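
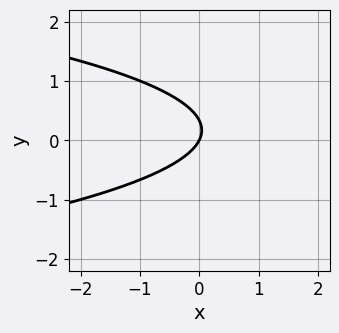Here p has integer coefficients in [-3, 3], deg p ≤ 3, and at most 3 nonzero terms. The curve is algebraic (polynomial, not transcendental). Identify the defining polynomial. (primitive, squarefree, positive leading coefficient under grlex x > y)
3*y^2 + 2*x - y

1. The degree is 2 — no degree-1 curve has this shape.
2. From the visible intercepts: it meets the y-axis at y = 0 (among the integer gridlines); one x-axis crossing is at x = 0.
3. Matching integer coefficients to the picture gives p.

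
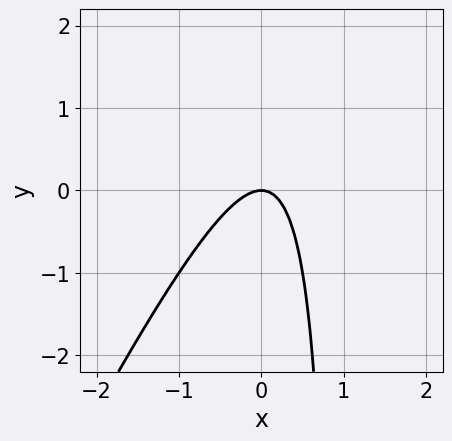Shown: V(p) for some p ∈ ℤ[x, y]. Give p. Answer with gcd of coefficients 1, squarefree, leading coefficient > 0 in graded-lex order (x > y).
2*x^2 - x*y + y

1. deg p = 2. A generic line meets the curve in up to 2 points.
2. Observable constraints: it crosses the y-axis at the gridline y = 0; it meets the x-axis at x = 0 (among the integer gridlines).
3. Together with the visible shape, these determine p as stated.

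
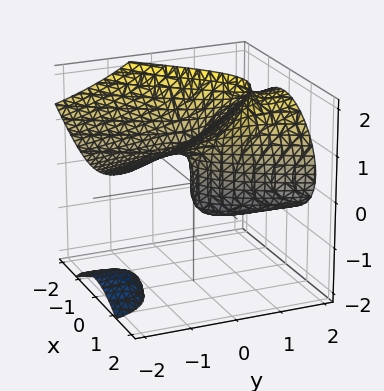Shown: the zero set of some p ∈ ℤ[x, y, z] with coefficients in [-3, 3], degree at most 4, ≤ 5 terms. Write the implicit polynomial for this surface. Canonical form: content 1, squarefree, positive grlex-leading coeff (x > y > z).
y^2*z - 3*y*z^2 + z^3 - 3*x^2 + 3*y

First, the picture has 2 separate pieces. They look like related sheets of one shape, so recover p as a whole.
Next, deg p = 3. No degree-2 surface has this shape.
Next, from the visible intercepts: it crosses the x-axis at the gridline x = 0; it crosses the z-axis at the gridline z = 0; it meets the y-axis at y = 0 (among the integer gridlines).
Finally, together with the visible shape, these determine p as stated.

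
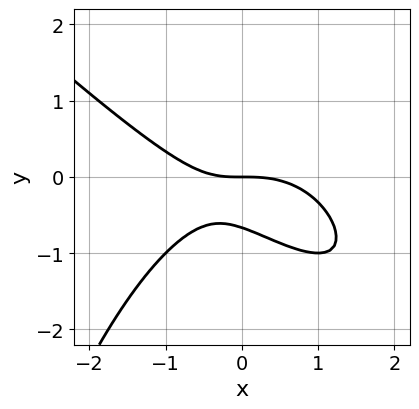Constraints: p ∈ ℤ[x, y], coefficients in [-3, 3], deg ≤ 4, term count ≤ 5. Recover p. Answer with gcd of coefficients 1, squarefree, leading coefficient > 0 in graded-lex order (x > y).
x^3 + x^2*y + x*y + 3*y^2 + 2*y

(a) deg p = 3.
(b) Observable constraints: it meets the x-axis at x = 0 (among the integer gridlines); it meets the y-axis at y = 0 (among the integer gridlines).
(c) These observations pin down the coefficients.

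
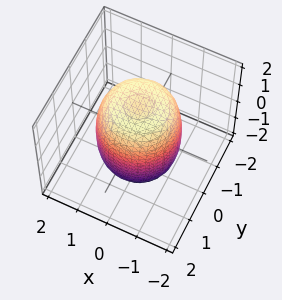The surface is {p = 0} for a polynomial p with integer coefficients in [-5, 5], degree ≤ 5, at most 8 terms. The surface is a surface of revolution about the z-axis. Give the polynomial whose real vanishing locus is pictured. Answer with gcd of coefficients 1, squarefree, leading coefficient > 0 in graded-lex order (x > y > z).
(a) deg p = 4.
(b) Symmetries: rotational symmetry about the z-axis ⇒ p depends on x, y only through x² + y².
(c) Observable constraints: a circular section at z = 1 has radius between 1 and 2.
(d) Solving for integer coefficients yields p as stated.

2*x^4 + 4*x^2*y^2 + 2*y^4 - 2*x^2 - 2*y^2 + z^2 - 2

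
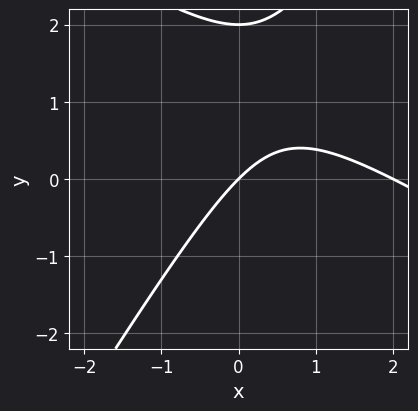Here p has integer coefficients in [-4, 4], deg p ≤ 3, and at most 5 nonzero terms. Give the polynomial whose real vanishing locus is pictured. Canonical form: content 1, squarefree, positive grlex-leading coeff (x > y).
(a) deg p = 2. A generic line meets the curve in up to 2 points.
(b) From the visible intercepts: the x-axis gridline crossings are at x ∈ {0, 2}; among the integer gridlines, it crosses the y-axis at y ∈ {0, 2}.
(c) Matching integer coefficients to the picture gives p.

x^2 + x*y - y^2 - 2*x + 2*y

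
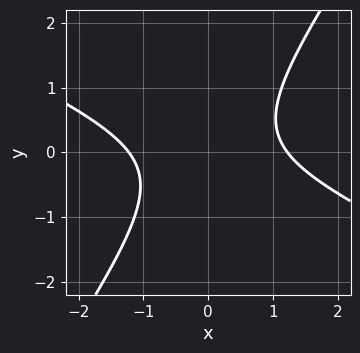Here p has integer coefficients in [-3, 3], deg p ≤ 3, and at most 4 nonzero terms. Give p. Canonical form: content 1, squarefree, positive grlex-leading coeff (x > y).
2*x^2 + 3*x*y - 3*y^2 - 3

First, the degree is 2 — a generic line meets the curve in up to 2 points.
Then, reading off the gridlines: the curve avoids every integer y-axis point in the box.
Finally, assembling these constraints gives the stated polynomial.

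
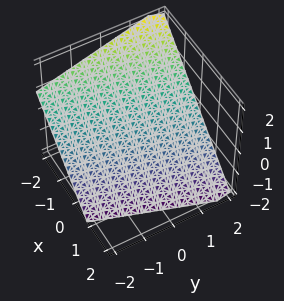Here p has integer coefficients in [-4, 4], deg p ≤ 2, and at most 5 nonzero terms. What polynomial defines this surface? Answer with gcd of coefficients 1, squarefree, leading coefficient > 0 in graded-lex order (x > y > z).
3*x - y + 3*z + 2

Degree: every cross-section is a straight line — this is a plane, so deg p = 1.
Observable constraints: it meets the y-axis at y = 2 (among the integer gridlines).
Assembling these constraints gives the stated polynomial.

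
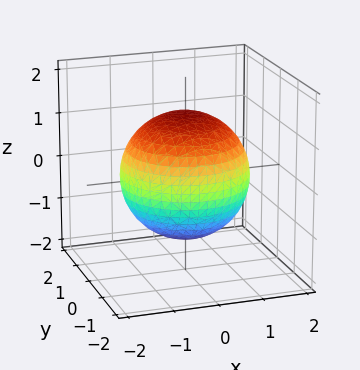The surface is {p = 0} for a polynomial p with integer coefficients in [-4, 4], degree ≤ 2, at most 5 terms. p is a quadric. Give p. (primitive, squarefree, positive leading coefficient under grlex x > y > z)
x^2 + y^2 + z^2 - 2

1. Degree: a closed, bounded, convex surface; a quadric, so deg p = 2.
2. Symmetries: rotational symmetry about the z-axis ⇒ p depends on x, y only through x² + y²; mirror symmetry z ↦ −z ⇒ only even powers of z.
3. From the visible intercepts: a circular section at z = 1 has radius exactly 1.
4. Fitting integer coefficients to these (and the overall shape) gives p.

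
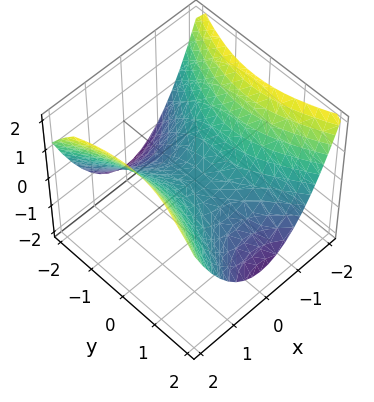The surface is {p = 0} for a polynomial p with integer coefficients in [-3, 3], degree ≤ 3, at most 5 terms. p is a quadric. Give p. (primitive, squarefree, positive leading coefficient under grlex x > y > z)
deg p = 2. A saddle surface; a quadric.
Symmetries: the x ↦ −x reflection is a symmetry, so x appears only in even powers; mirror symmetry y ↦ −y ⇒ only even powers of y.
Reading off the gridlines: it crosses the x-axis at the gridline x = 0; one y-axis crossing is at y = 0; one z-axis crossing is at z = 0.
Matching integer coefficients to the picture gives p.

2*x^2 - y^2 - 3*z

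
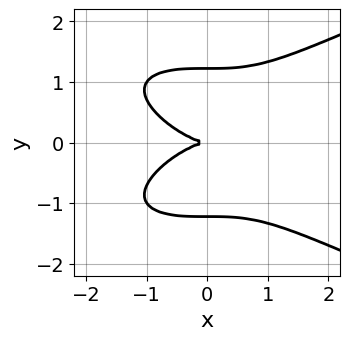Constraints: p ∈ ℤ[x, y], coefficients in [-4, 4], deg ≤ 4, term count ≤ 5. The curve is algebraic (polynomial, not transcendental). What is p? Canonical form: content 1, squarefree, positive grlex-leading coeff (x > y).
2*y^4 - x^3 - 3*y^2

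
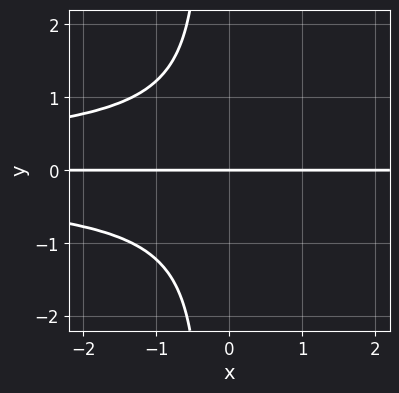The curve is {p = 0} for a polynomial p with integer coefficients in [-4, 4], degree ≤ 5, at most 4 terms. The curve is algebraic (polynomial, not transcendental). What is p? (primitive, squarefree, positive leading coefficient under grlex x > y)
3*x*y^3 + y^3 + 3*y

1. Degree: a generic line meets the curve in up to 4 points, so deg p = 4.
2. From the visible intercepts: it crosses the y-axis at the gridline y = 0; every point of the x-axis in the box is on the curve.
3. Matching integer coefficients to the picture gives p.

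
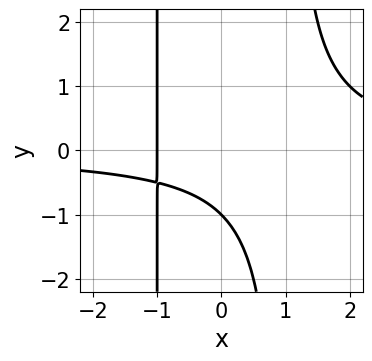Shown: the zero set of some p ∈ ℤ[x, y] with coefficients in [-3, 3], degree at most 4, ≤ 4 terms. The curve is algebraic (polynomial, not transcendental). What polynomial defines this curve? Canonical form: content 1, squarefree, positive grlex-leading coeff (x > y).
x^2*y - x - y - 1

(a) The degree is 3 — the shape is more complex than any degree-2 curve.
(b) Against the integer gridlines: it crosses the y-axis at the gridline y = -1; one x-axis crossing is at x = -1.
(c) Putting this together gives p.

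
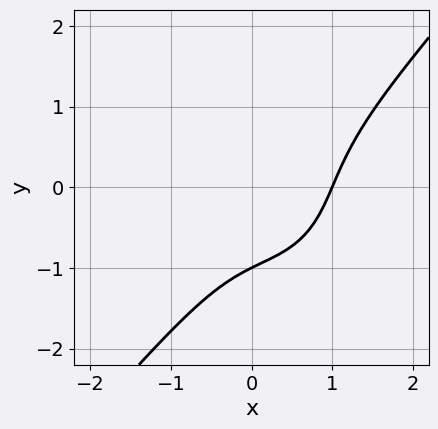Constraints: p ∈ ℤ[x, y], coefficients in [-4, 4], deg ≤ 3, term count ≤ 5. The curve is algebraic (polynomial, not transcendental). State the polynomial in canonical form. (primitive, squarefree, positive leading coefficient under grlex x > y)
3*x^3 - 2*y^3 - x^2 - 3*x*y - 2

Degree: the shape is more complex than any degree-2 curve, so deg p = 3.
Against the integer gridlines: it crosses the x-axis at the gridline x = 1; one y-axis crossing is at y = -1.
Putting this together gives p.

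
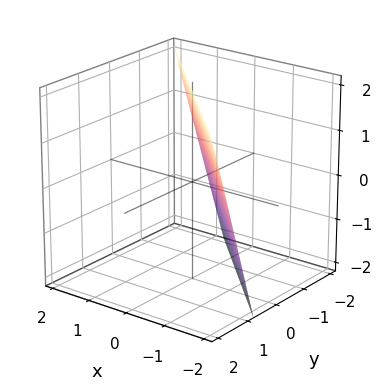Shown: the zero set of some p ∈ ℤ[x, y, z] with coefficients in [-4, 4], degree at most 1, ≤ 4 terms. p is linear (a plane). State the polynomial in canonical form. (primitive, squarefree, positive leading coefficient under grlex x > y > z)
3*x + 3*y - z + 2

1. The degree is 1 — every cross-section is a straight line — this is a plane.
2. Observable constraints: one z-axis crossing is at z = 2.
3. Solving for integer coefficients yields p as stated.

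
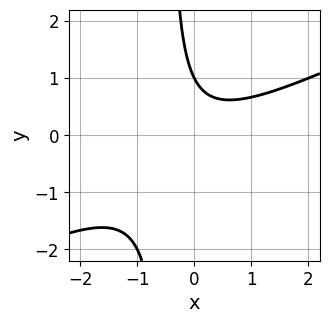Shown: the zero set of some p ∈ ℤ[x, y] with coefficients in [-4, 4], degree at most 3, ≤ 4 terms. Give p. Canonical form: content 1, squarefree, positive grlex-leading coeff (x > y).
1. deg p = 2. The shape is more complex than any degree-1 curve.
2. From the visible intercepts: one y-axis crossing is at y = 1; it misses every integer gridline on the x-axis.
3. The integer polynomial consistent with all of this is the stated p.

x^2 - 2*x*y - y + 1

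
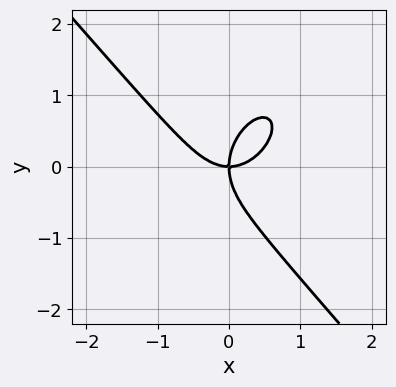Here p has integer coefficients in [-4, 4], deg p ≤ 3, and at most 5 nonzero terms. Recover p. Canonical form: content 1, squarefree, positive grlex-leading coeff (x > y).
3*x^3 + 2*y^3 - 3*x*y

deg p = 3. No degree-2 curve has this shape.
Reading off the gridlines: one y-axis crossing is at y = 0; it crosses the x-axis at the gridline x = 0.
Fitting integer coefficients to these (and the overall shape) gives p.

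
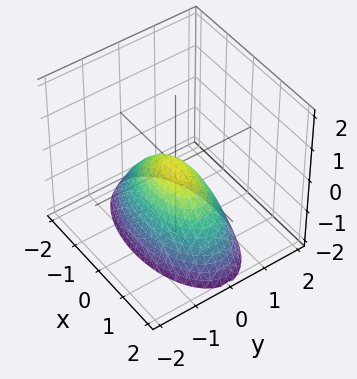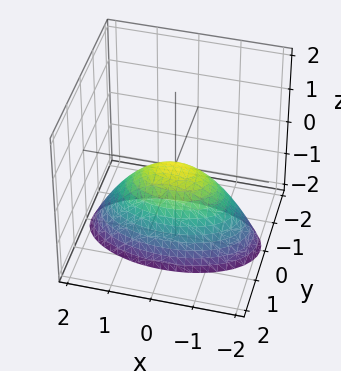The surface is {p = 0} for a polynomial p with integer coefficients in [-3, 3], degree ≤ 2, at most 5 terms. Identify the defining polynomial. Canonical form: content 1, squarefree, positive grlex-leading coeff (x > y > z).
x^2 + 3*y^2 + 2*z

1. deg p = 2.
2. Symmetries: mirror symmetry x ↦ −x ⇒ only even powers of x; mirror symmetry y ↦ −y ⇒ only even powers of y.
3. Observable constraints: it meets the y-axis at y = 0 (among the integer gridlines); it meets the x-axis at x = 0 (among the integer gridlines); it crosses the z-axis at the gridline z = 0.
4. These observations pin down the coefficients.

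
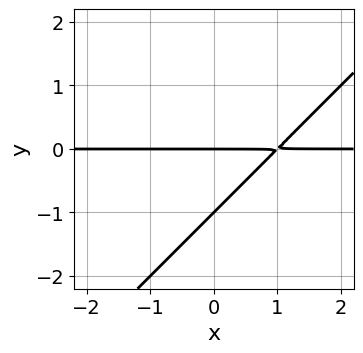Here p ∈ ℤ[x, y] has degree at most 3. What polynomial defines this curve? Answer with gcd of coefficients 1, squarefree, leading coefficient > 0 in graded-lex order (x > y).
x*y - y^2 - y

deg p = 2.
Reading off the gridlines: among the integer gridlines, it crosses the y-axis at y ∈ {-1, 0}; every point of the x-axis in the box is on the curve.
Matching integer coefficients to the picture gives p.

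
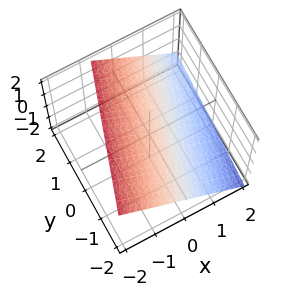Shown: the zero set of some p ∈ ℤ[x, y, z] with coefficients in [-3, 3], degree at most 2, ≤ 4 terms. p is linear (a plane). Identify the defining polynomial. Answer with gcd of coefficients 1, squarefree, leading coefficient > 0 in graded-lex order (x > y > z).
3*x - y + 3*z - 2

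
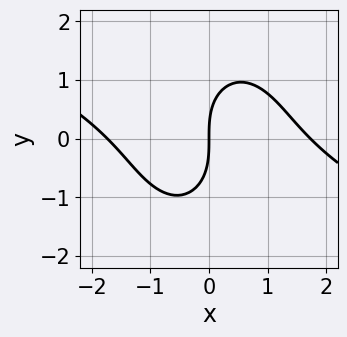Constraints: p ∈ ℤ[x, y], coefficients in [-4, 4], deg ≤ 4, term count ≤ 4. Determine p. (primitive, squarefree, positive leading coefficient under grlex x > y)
(a) deg p = 3.
(b) From the axis intercepts and sections: it meets the x-axis at x = 0 (among the integer gridlines); one y-axis crossing is at y = 0.
(c) Solving for integer coefficients yields p as stated.

x^3 + 2*x^2*y + y^3 - 3*x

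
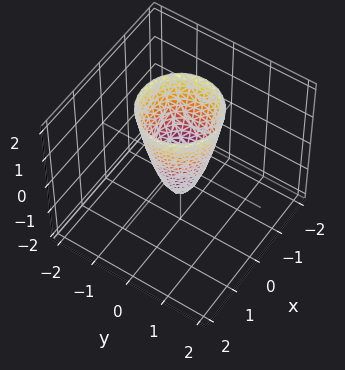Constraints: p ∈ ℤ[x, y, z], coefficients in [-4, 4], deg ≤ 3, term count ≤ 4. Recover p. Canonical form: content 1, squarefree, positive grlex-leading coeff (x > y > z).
3*x^2 + 3*y^2 - z - 1

First, the degree is 2 — the shape is more complex than any degree-1 surface.
Then, by symmetry, the z-axis is an axis of rotation, so x and y enter only as x² + y².
Then, observable constraints: a circular section at z = 2 has radius exactly 1; it crosses the z-axis at the gridline z = -1.
Finally, together with the visible shape, these determine p as stated.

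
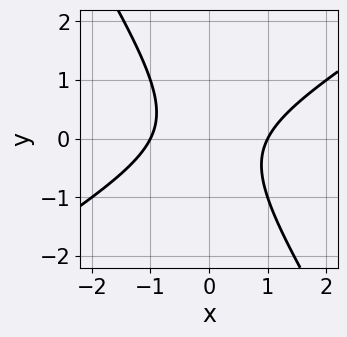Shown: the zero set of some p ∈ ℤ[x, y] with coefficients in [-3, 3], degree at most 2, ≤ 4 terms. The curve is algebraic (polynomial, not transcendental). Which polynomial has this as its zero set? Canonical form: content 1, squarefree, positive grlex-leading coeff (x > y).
x^2 - x*y - y^2 - 1

The degree is 2 — the shape is more complex than any degree-1 curve.
Reading off the gridlines: it misses every integer gridline on the y-axis; among the integer gridlines, it crosses the x-axis at x ∈ {-1, 1}.
Solving for integer coefficients yields p as stated.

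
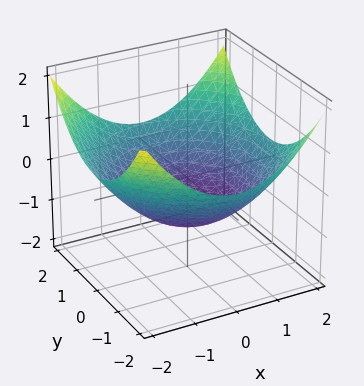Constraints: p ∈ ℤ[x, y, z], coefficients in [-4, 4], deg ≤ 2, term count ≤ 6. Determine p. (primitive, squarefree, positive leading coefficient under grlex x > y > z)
x^2 + y^2 - 3*z - 3

First, the degree is 2 — a generic line meets the surface in up to 2 points.
Then, symmetries: rotational symmetry about the z-axis ⇒ p depends on x, y only through x² + y².
Then, from the axis intercepts and sections: a circular section at z = 0 has radius between 1 and 2; one z-axis crossing is at z = -1.
Finally, putting this together gives p.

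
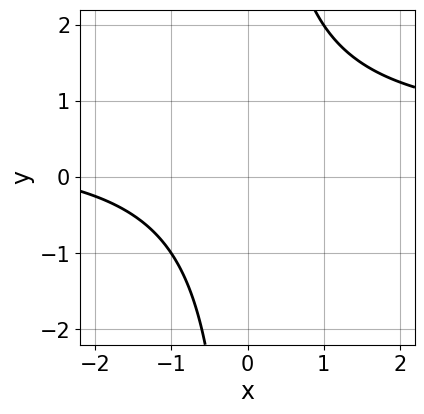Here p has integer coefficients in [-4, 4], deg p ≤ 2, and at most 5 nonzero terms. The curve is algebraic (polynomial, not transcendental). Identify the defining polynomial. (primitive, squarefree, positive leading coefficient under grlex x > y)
(a) The degree is 2 — a generic line meets the curve in up to 2 points.
(b) Observable constraints: the curve avoids every integer x-axis point in the box; no y-intercept at any integer in the box.
(c) Fitting integer coefficients to these (and the overall shape) gives p.

2*x*y - x - 3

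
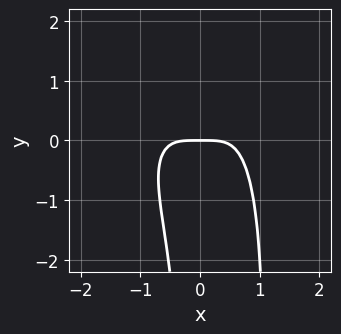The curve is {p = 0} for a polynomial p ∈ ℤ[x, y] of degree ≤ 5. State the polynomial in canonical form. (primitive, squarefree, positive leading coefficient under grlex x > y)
(a) Degree: no degree-3 curve has this shape, so deg p = 4.
(b) Checking where it meets the axes: it meets the y-axis at y = 0 (among the integer gridlines); it crosses the x-axis at the gridline x = 0.
(c) Together with the visible shape, these determine p as stated.

2*x^4 + x^2*y^2 - x^2*y - x*y^2 + 2*y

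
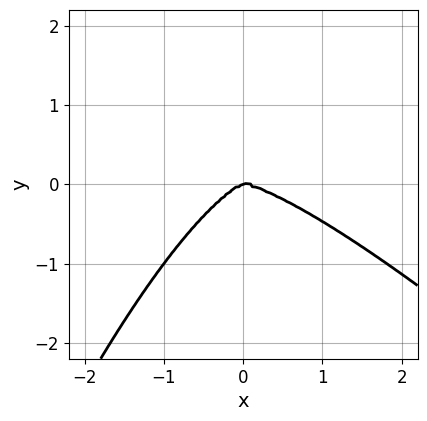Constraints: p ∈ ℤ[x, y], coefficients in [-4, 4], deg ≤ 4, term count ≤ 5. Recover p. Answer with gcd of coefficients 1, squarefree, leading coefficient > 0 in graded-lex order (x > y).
1. deg p = 4.
2. From the axis intercepts and sections: one y-axis crossing is at y = 0; it crosses the x-axis at the gridline x = 0.
3. Together with the visible shape, these determine p as stated.

x^4 + x^3*y - x*y^2 + 3*y^3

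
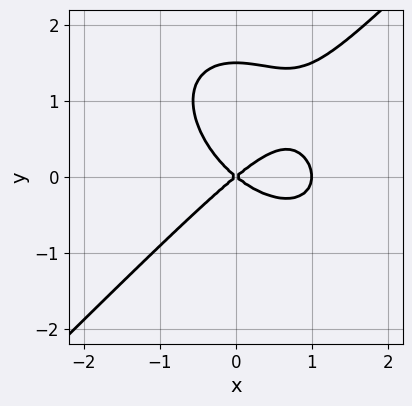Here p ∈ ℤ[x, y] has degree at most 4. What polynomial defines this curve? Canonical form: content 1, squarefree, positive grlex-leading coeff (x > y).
(a) Degree: no degree-2 curve has this shape, so deg p = 3.
(b) From the axis intercepts and sections: the x-axis gridline crossings are at x ∈ {0, 1}; it crosses the y-axis at the gridline y = 0.
(c) Assembling these constraints gives the stated polynomial.

2*x^3 - 2*y^3 - 2*x^2 + 3*y^2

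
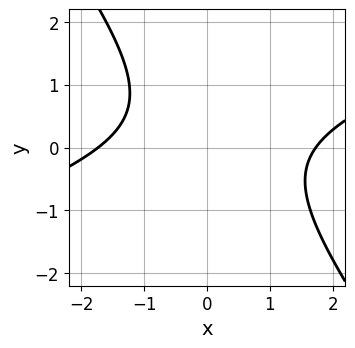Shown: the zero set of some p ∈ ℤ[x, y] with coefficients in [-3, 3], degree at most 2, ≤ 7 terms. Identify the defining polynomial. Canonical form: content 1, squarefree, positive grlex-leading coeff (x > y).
x^2 - 2*x*y - 2*y^2 + y - 3

(a) Degree: no degree-1 curve has this shape, so deg p = 2.
(b) Checking where it meets the axes: the curve avoids every integer y-axis point in the box.
(c) The integer polynomial consistent with all of this is the stated p.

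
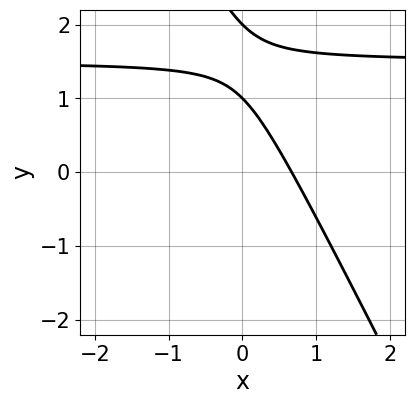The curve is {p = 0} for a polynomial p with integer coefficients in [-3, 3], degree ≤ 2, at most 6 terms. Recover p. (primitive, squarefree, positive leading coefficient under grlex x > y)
(a) Degree: a generic line meets the curve in up to 2 points, so deg p = 2.
(b) Checking where it meets the axes: the y-axis gridline crossings are at y ∈ {1, 2}.
(c) Together with the visible shape, these determine p as stated.

2*x*y + y^2 - 3*x - 3*y + 2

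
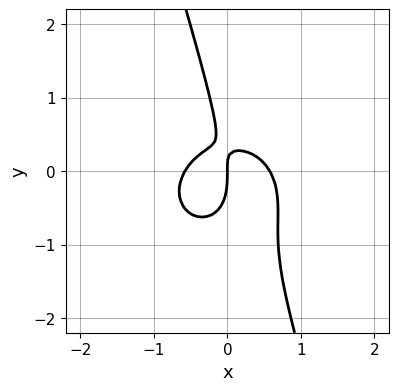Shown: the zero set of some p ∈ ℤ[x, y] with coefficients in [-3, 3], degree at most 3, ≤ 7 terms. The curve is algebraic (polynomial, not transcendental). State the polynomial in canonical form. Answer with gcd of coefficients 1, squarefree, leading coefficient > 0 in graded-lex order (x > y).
3*x^3 + 3*x*y^2 + y^3 + 2*x*y - x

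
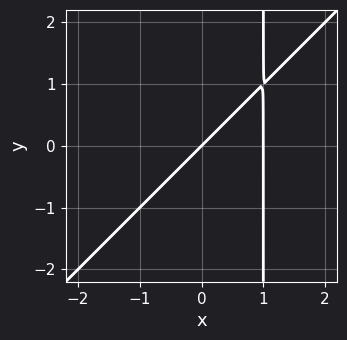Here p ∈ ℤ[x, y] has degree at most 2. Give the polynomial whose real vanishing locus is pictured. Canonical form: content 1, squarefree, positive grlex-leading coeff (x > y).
First, deg p = 2. No degree-1 curve has this shape.
Next, from the visible intercepts: it crosses the y-axis at the gridline y = 0; the x-axis gridline crossings are at x ∈ {0, 1}.
Finally, assembling these constraints gives the stated polynomial.

x^2 - x*y - x + y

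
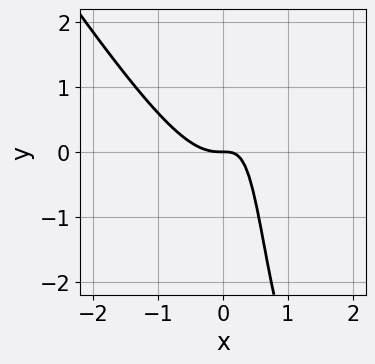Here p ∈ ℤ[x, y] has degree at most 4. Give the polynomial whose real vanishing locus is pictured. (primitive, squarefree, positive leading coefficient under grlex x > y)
First, degree: the shape is more complex than any degree-2 curve, so deg p = 3.
Next, against the integer gridlines: one y-axis crossing is at y = 0; one x-axis crossing is at x = 0.
Finally, assembling these constraints gives the stated polynomial.

3*x^3 + 2*x^2*y - 2*x*y + y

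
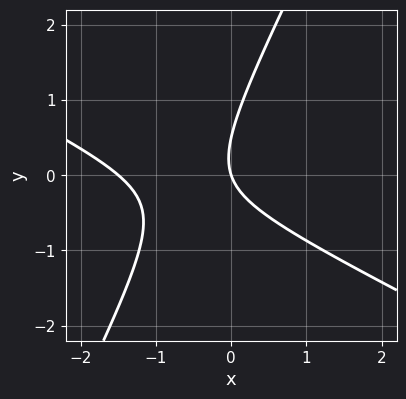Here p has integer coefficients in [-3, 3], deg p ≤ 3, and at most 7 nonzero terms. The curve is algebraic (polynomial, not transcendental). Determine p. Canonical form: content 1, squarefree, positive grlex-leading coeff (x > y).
2*x^2 + 3*x*y - 2*y^2 + 3*x + y

1. Degree: the shape is more complex than any degree-1 curve, so deg p = 2.
2. Checking where it meets the axes: one x-axis crossing is at x = 0; it crosses the y-axis at the gridline y = 0.
3. The integer polynomial consistent with all of this is the stated p.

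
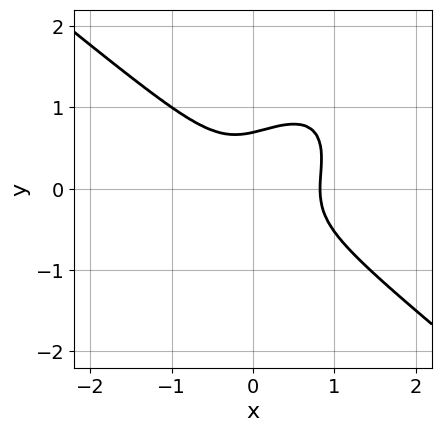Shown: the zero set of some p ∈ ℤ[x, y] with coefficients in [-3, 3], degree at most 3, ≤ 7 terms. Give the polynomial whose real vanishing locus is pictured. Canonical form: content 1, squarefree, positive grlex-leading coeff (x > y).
1. Degree: the shape is more complex than any degree-2 curve, so deg p = 3.
2. Putting this together gives p.

3*x^3 - 2*x*y^2 + 3*y^3 - x^2 - 1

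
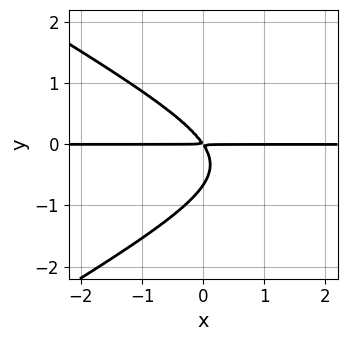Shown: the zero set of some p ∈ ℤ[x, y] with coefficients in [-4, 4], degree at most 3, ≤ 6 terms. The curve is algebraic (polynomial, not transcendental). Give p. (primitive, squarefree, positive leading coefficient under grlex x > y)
(a) deg p = 3. The shape is more complex than any degree-2 curve.
(b) Checking where it meets the axes: every point of the x-axis in the box is on the curve.
(c) Assembling these constraints gives the stated polynomial.

x^2*y - 3*y^3 - 3*x*y - 2*y^2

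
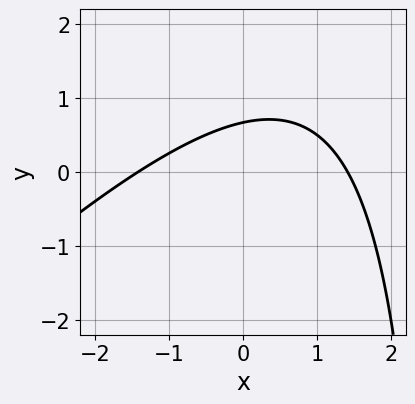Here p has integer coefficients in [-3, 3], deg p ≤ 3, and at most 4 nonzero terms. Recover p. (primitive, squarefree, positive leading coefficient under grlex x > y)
x^2 - x*y + 3*y - 2

1. Degree: no degree-1 curve has this shape, so deg p = 2.
2. The integer polynomial consistent with all of this is the stated p.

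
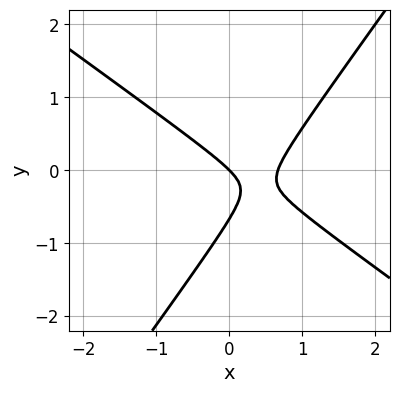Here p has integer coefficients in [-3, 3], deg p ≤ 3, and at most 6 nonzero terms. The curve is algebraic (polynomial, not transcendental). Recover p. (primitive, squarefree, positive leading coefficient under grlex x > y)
3*x^2 + 2*x*y - 3*y^2 - 2*x - 2*y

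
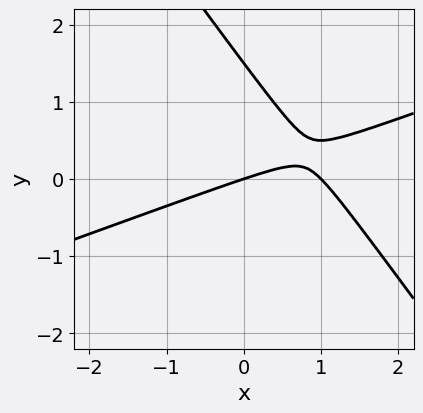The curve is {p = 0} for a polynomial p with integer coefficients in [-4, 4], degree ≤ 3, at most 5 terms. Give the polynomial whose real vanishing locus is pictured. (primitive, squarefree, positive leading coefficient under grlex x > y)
x^2 - 2*x*y - 2*y^2 - x + 3*y

1. The degree is 2 — the shape is more complex than any degree-1 curve.
2. Against the integer gridlines: among the integer gridlines, it crosses the x-axis at x ∈ {0, 1}; one y-axis crossing is at y = 0.
3. The integer polynomial consistent with all of this is the stated p.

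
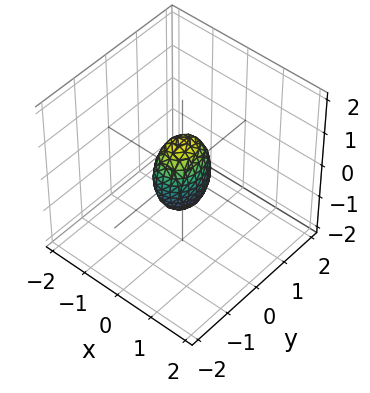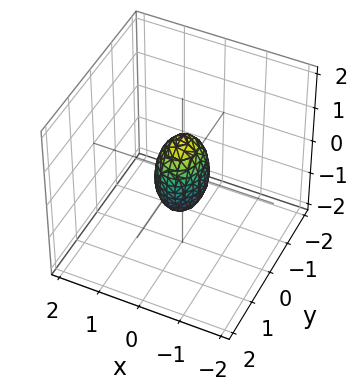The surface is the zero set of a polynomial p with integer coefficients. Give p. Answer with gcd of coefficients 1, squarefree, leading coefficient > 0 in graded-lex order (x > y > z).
First, deg p = 2. A closed, bounded, convex surface; a quadric.
Then, symmetries: the y ↦ −y reflection is a symmetry, so y appears only in even powers; it's symmetric under x → −x, forcing even powers of x; the z ↦ −z reflection is a symmetry, so z appears only in even powers.
Next, against the integer gridlines: the z-axis gridline crossings are at z ∈ {-1, 1}.
Finally, fitting integer coefficients to these (and the overall shape) gives p.

3*x^2 + 2*y^2 + z^2 - 1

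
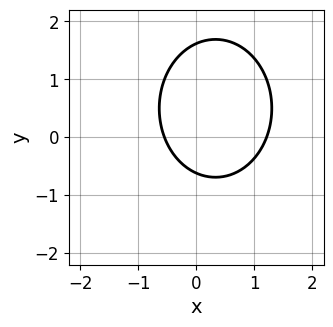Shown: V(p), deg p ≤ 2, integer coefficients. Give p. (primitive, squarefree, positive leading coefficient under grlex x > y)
3*x^2 + 2*y^2 - 2*x - 2*y - 2

(a) Degree: no degree-1 curve has this shape, so deg p = 2.
(b) The integer polynomial consistent with all of this is the stated p.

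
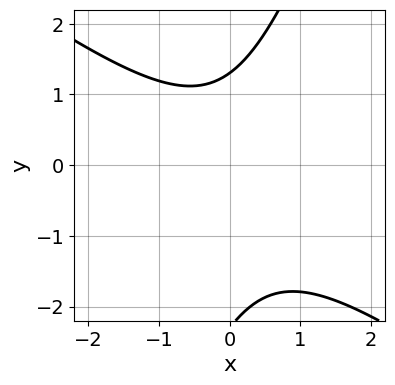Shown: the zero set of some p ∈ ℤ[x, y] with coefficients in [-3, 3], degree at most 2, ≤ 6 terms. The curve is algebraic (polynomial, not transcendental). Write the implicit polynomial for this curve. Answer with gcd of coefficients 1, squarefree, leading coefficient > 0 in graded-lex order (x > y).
(a) Degree: no degree-1 curve has this shape, so deg p = 2.
(b) From the visible intercepts: it misses every integer gridline on the x-axis.
(c) Matching integer coefficients to the picture gives p.

2*x^2 + 2*x*y - y^2 - y + 3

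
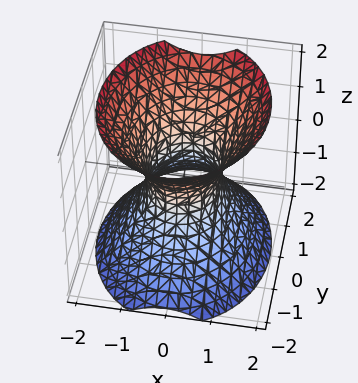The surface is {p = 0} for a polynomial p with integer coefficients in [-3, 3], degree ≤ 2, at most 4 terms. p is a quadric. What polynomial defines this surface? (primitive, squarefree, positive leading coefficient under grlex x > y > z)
The degree is 2 — one connected sheet with a waist; a quadric.
Symmetries: mirror symmetry z ↦ −z ⇒ only even powers of z; it's symmetric under y → −y, forcing even powers of y; it's symmetric under x → −x, forcing even powers of x.
Against the integer gridlines: it misses every integer gridline on the z-axis; the y-axis gridline crossings are at y ∈ {-1, 1}.
The integer polynomial consistent with all of this is the stated p.

3*x^2 + 2*y^2 - 2*z^2 - 2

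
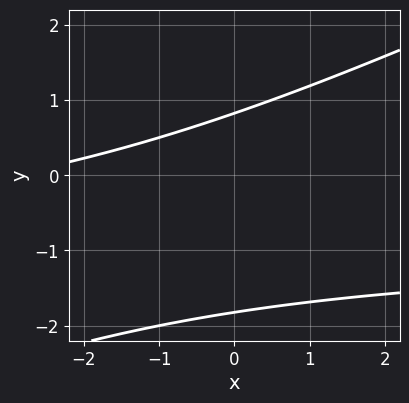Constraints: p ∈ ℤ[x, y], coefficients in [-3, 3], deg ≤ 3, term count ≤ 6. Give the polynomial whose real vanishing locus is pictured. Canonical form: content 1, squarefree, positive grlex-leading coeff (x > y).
Degree: a generic line meets the curve in up to 2 points, so deg p = 2.
Checking where it meets the axes: it misses every integer gridline on the x-axis.
Fitting integer coefficients to these (and the overall shape) gives p.

x*y - 2*y^2 + x - 2*y + 3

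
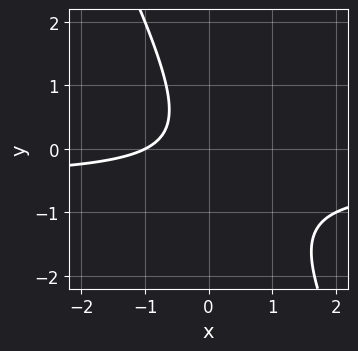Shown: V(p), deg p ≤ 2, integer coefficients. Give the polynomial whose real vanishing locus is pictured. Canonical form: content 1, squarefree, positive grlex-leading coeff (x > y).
2*x*y + y^2 + x + 1

First, degree: no degree-1 curve has this shape, so deg p = 2.
Then, checking where it meets the axes: it meets the x-axis at x = -1 (among the integer gridlines); the curve avoids every integer y-axis point in the box.
Finally, these observations pin down the coefficients.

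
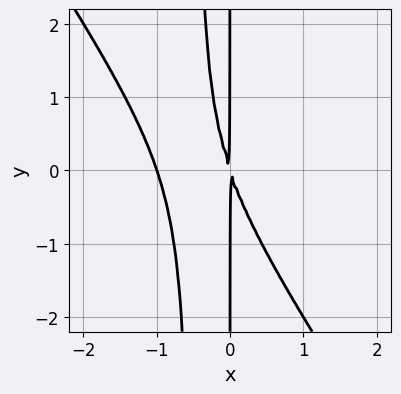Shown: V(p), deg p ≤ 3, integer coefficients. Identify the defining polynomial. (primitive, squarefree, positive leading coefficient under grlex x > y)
1. The degree is 3 — no degree-2 curve has this shape.
2. From the axis intercepts and sections: it crosses the x-axis at the gridline x = -1; every point of the y-axis in the box is on the curve.
3. Solving for integer coefficients yields p as stated.

3*x^3 + 2*x^2*y + 3*x^2 + x*y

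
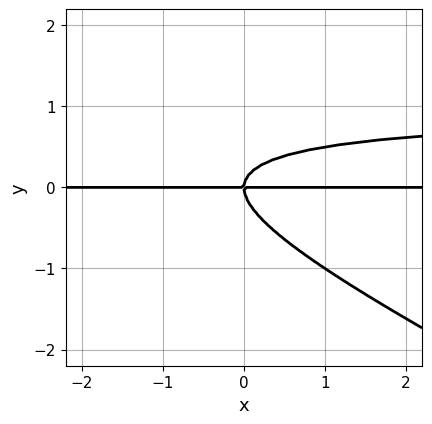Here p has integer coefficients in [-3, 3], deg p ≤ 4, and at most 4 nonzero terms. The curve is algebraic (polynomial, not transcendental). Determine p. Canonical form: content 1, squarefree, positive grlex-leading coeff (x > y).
x*y^2 + 2*y^3 - x*y

The degree is 3 — a generic line meets the curve in up to 3 points.
Observable constraints: it meets the y-axis at y = 0 (among the integer gridlines); the visible x-axis segment lies entirely on the curve.
Putting this together gives p.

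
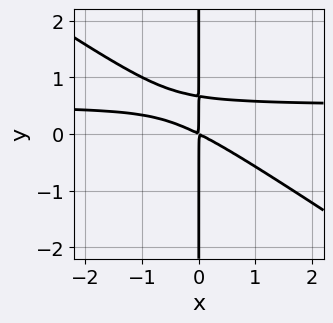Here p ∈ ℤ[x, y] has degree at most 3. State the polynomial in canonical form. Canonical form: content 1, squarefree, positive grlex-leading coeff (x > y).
2*x^2*y + 3*x*y^2 - x^2 - 2*x*y

(a) deg p = 3. A generic line meets the curve in up to 3 points.
(b) From the axis intercepts and sections: every point of the y-axis in the box is on the curve.
(c) Fitting integer coefficients to these (and the overall shape) gives p.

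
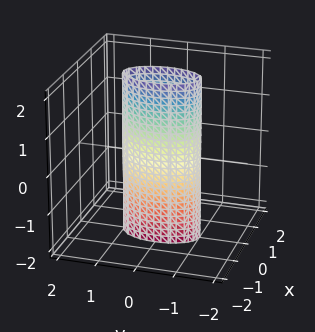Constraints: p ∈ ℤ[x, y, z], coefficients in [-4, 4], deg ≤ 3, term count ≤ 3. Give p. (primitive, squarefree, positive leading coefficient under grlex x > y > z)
3*x^2 + y^2 - 1

1. Degree: constant cross-section along one axis; a quadric, so deg p = 2.
2. Symmetries: the x ↦ −x reflection is a symmetry, so x appears only in even powers; the y ↦ −y reflection is a symmetry, so y appears only in even powers; mirror symmetry z ↦ −z ⇒ only even powers of z.
3. Against the integer gridlines: it misses every integer gridline on the z-axis; the y-axis gridline crossings are at y ∈ {-1, 1}.
4. These observations pin down the coefficients.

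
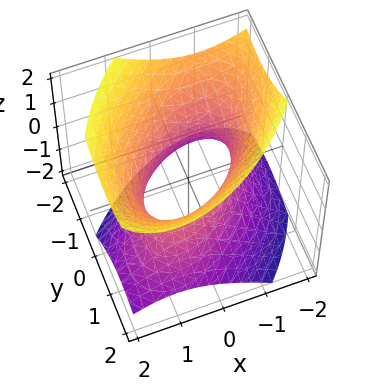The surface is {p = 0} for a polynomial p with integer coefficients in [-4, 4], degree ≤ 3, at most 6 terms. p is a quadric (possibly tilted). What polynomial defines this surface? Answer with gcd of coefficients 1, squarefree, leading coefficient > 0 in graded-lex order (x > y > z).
(a) Degree: no degree-1 surface has this shape, so deg p = 2.
(b) Against the integer gridlines: among the integer gridlines, it crosses the y-axis at y ∈ {-1, 1}; the surface avoids every integer z-axis point in the box.
(c) These observations pin down the coefficients. Check: (1, 0, 0) on the x-axis lies on the surface, and p(1, 0, 0) = 0. ✓

2*x^2 - 2*x*y + 2*y^2 + y*z - 2*z^2 - 2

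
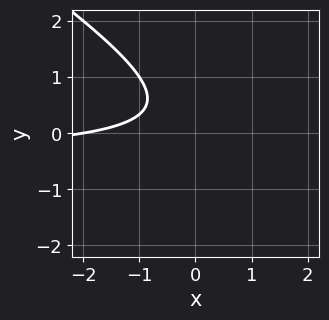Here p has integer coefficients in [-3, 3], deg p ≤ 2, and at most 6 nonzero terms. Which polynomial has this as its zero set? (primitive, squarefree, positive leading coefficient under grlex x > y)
First, degree: no degree-1 curve has this shape, so deg p = 2.
Then, against the integer gridlines: it misses every integer gridline on the y-axis; it meets the x-axis at x = -2 (among the integer gridlines).
Finally, together with the visible shape, these determine p as stated.

2*x*y + 3*y^2 + x - 2*y + 2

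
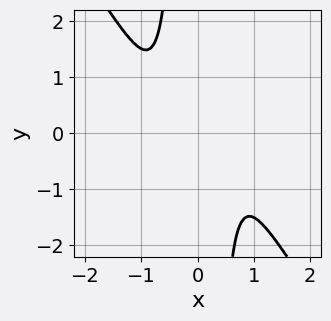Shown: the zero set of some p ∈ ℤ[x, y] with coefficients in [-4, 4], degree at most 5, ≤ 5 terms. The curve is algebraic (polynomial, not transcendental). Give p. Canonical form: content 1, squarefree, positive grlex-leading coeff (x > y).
(a) The degree is 4 — a generic line meets the curve in up to 4 points.
(b) From the visible intercepts: no x-intercept at any integer in the box; it misses every integer gridline on the y-axis.
(c) Matching integer coefficients to the picture gives p.

3*x^4 + 2*x^3*y - x^2 + 1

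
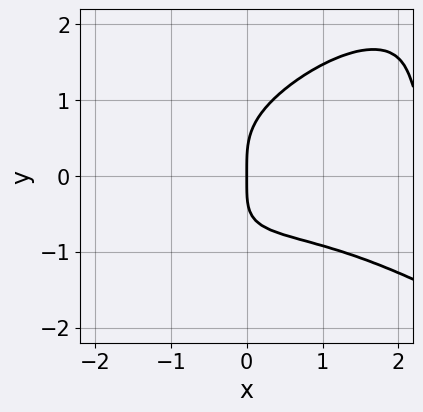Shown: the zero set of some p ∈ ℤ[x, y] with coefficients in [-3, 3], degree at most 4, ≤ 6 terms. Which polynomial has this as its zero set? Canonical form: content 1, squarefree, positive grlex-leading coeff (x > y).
x^3*y - 2*x*y^3 + 2*y^4 - x*y - 3*x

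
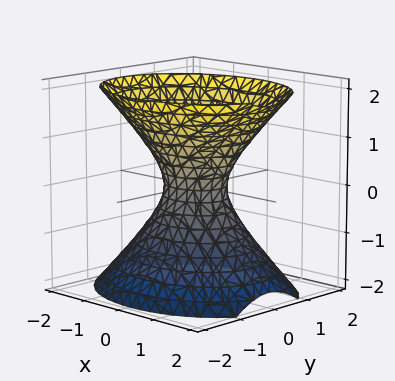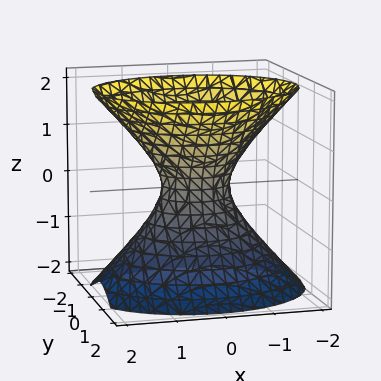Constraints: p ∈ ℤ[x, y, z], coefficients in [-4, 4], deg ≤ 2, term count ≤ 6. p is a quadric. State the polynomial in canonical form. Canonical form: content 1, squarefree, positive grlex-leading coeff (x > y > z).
1. The degree is 2 — one connected sheet with a waist; a quadric.
2. Symmetries: mirror symmetry y ↦ −y ⇒ only even powers of y; mirror symmetry z ↦ −z ⇒ only even powers of z; it's symmetric under x → −x, forcing even powers of x.
3. Reading off the gridlines: it misses every integer gridline on the z-axis.
4. These observations pin down the coefficients.

2*x^2 + 3*y^2 - 2*z^2 - 1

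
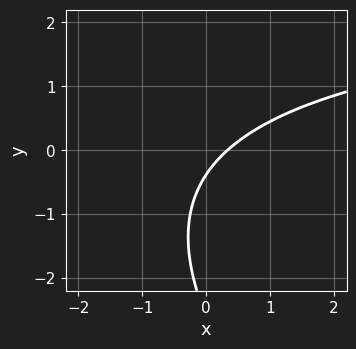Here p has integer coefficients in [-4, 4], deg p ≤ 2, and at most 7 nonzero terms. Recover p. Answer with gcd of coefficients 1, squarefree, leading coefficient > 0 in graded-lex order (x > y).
x*y + y^2 - 3*x + 3*y + 1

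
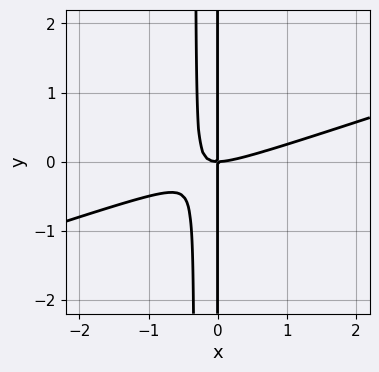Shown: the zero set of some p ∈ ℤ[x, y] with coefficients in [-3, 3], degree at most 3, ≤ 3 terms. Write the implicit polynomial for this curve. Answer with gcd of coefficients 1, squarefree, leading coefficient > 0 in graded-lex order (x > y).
The degree is 3 — a generic line meets the curve in up to 3 points.
Reading off the gridlines: every point of the y-axis in the box is on the curve; it meets the x-axis at x = 0 (among the integer gridlines).
Assembling these constraints gives the stated polynomial.

x^3 - 3*x^2*y - x*y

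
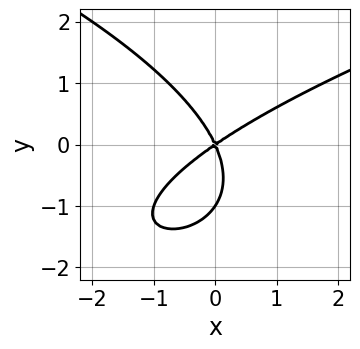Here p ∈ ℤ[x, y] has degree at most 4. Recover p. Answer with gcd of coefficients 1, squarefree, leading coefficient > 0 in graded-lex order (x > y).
2*y^3 - 3*x^2 + 3*x*y + 2*y^2

1. The degree is 3 — a generic line meets the curve in up to 3 points.
2. From the visible intercepts: among the integer gridlines, it crosses the y-axis at y ∈ {-1, 0}; one x-axis crossing is at x = 0.
3. Fitting integer coefficients to these (and the overall shape) gives p.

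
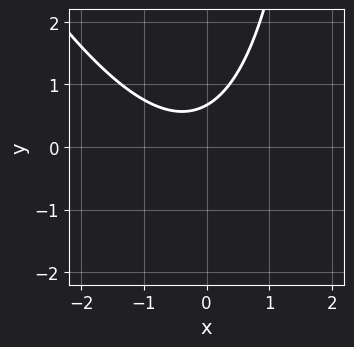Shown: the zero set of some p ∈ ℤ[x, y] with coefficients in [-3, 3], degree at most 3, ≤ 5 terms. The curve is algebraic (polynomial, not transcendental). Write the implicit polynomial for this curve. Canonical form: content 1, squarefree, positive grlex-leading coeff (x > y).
2*x^2 + x*y + x - 3*y + 2

1. Degree: no degree-1 curve has this shape, so deg p = 2.
2. Against the integer gridlines: it misses every integer gridline on the x-axis.
3. Matching integer coefficients to the picture gives p.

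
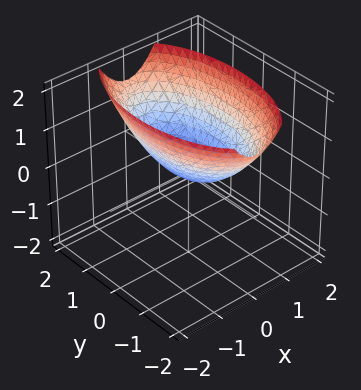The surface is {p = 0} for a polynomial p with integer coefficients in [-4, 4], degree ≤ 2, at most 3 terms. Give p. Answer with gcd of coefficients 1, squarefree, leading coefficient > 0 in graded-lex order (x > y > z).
Degree: a single bowl opening along one axis; a quadric, so deg p = 2.
Symmetries: it's symmetric under y → −y, forcing even powers of y; the x ↦ −x reflection is a symmetry, so x appears only in even powers.
Observable constraints: one z-axis crossing is at z = 0; it crosses the y-axis at the gridline y = 0; one x-axis crossing is at x = 0.
Putting this together gives p.

3*x^2 + y^2 - 3*z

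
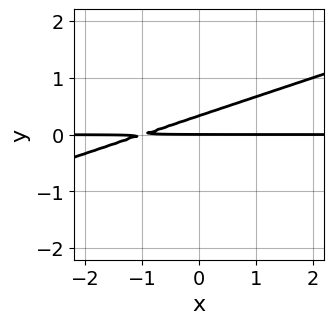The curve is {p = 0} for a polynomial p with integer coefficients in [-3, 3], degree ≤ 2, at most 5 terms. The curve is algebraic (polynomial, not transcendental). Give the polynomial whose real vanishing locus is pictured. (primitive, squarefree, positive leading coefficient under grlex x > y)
x*y - 3*y^2 + y

The degree is 2 — no degree-1 curve has this shape.
Checking where it meets the axes: every point of the x-axis in the box is on the curve; it crosses the y-axis at the gridline y = 0.
Together with the visible shape, these determine p as stated.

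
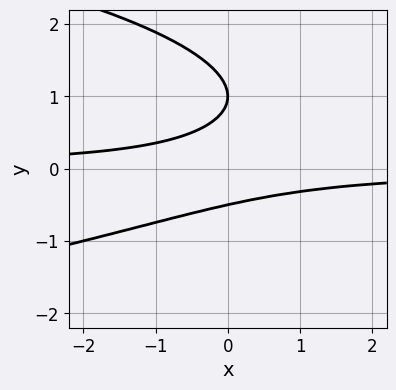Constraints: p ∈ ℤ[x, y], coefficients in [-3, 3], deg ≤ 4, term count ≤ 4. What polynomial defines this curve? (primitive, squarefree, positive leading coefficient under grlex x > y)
2*y^3 + 2*x*y - 3*y^2 + 1

(a) The degree is 3 — the shape is more complex than any degree-2 curve.
(b) Against the integer gridlines: one y-axis crossing is at y = 1; it misses every integer gridline on the x-axis.
(c) The integer polynomial consistent with all of this is the stated p.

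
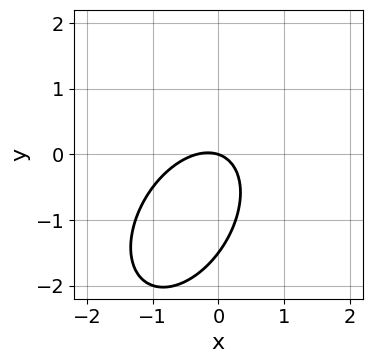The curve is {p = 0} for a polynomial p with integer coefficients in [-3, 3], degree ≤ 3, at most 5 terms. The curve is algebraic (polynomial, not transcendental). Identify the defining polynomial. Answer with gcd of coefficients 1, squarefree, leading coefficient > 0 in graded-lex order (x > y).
First, degree: no degree-1 curve has this shape, so deg p = 2.
Next, against the integer gridlines: it crosses the x-axis at the gridline x = 0; it meets the y-axis at y = 0 (among the integer gridlines).
Finally, assembling these constraints gives the stated polynomial.

3*x^2 - 2*x*y + 2*y^2 + x + 3*y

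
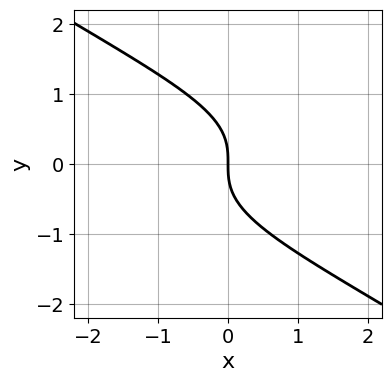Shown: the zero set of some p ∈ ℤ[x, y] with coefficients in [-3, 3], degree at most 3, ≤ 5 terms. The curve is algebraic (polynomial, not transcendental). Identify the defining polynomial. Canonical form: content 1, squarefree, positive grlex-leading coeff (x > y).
2*x*y^2 + 3*y^3 + 3*x

First, the degree is 3 — a generic line meets the curve in up to 3 points.
Then, from the axis intercepts and sections: one y-axis crossing is at y = 0; one x-axis crossing is at x = 0.
Finally, the integer polynomial consistent with all of this is the stated p.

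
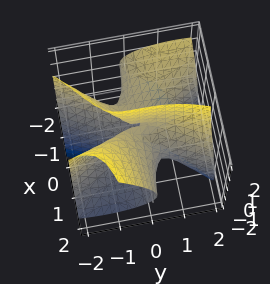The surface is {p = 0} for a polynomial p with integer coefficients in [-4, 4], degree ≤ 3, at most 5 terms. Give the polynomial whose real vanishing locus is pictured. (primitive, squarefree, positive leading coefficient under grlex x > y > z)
deg p = 3. The shape is more complex than any degree-2 surface.
From the axis intercepts and sections: every point of the z-axis in the box is on the surface; it crosses the y-axis at the gridline y = 0; it crosses the x-axis at the gridline x = 0.
Putting this together gives p.

3*x^2*y + 3*x*y*z + 3*x*z^2 - y^3 - x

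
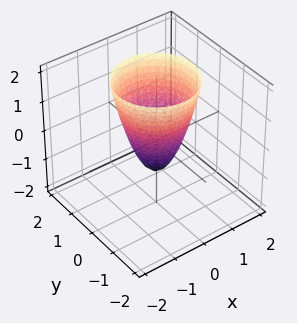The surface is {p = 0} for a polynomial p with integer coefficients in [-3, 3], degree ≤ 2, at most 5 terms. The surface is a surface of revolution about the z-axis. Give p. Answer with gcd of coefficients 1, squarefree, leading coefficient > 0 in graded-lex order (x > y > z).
2*x^2 + 2*y^2 - z - 1

1. The degree is 2 — no degree-1 surface has this shape.
2. Symmetries: the z-axis is an axis of rotation, so x and y enter only as x² + y².
3. Checking where it meets the axes: one z-axis crossing is at z = -1; a circular section at z = 0 has radius between 0 and 1.
4. Assembling these constraints gives the stated polynomial.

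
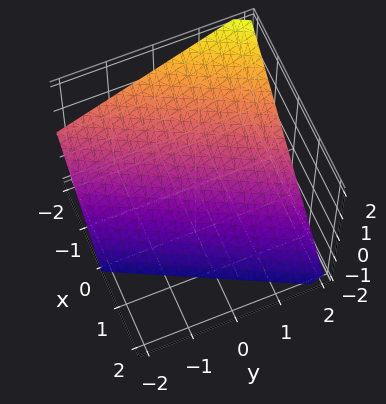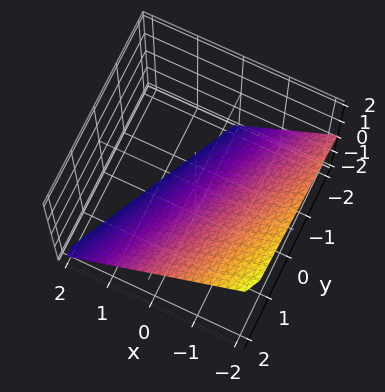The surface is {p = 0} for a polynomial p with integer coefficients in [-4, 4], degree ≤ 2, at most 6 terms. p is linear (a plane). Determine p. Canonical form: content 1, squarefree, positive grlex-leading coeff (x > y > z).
1. Degree: the surface is flat (a plane), so deg p = 1.
2. From the visible intercepts: it crosses the x-axis at the gridline x = -1; it crosses the y-axis at the gridline y = 2; it meets the z-axis at z = -1 (among the integer gridlines).
3. The integer polynomial consistent with all of this is the stated p.

2*x - y + 2*z + 2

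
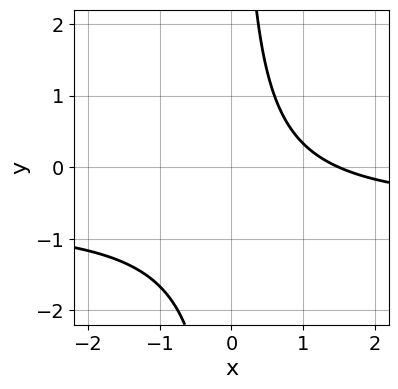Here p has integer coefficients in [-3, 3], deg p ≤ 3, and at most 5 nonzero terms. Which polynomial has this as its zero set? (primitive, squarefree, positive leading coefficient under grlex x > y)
3*x*y + 2*x - 3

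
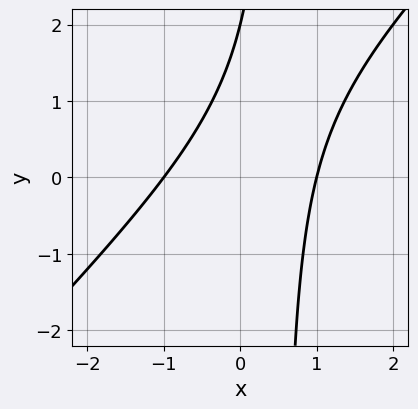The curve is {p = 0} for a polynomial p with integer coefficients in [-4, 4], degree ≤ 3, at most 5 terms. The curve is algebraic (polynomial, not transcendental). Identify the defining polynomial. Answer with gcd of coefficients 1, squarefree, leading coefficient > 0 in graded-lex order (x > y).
First, deg p = 2. No degree-1 curve has this shape.
Then, from the axis intercepts and sections: among the integer gridlines, it crosses the x-axis at x ∈ {-1, 1}; it crosses the y-axis at the gridline y = 2.
Finally, together with the visible shape, these determine p as stated.

2*x^2 - 2*x*y + y - 2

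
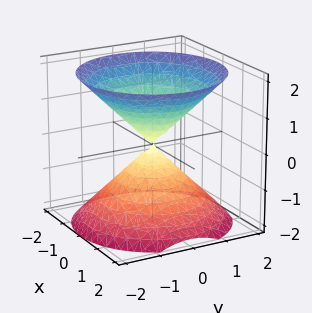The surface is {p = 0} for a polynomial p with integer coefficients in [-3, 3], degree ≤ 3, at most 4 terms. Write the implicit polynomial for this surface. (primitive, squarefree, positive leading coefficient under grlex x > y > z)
1. There are 2 components. They look like related sheets of one shape, so recover p as a whole.
2. deg p = 2. Two nappes meeting at a single point; a quadric.
3. Symmetries: it's symmetric under z → −z, forcing even powers of z; the z-axis is an axis of rotation, so x and y enter only as x² + y².
4. From the axis intercepts and sections: one y-axis crossing is at y = 0; a circular section at z = 1 has radius exactly 1; it crosses the x-axis at the gridline x = 0; it meets the z-axis at z = 0 (among the integer gridlines).
5. The integer polynomial consistent with all of this is the stated p.

x^2 + y^2 - z^2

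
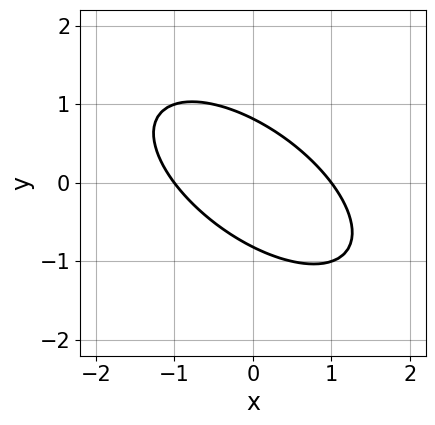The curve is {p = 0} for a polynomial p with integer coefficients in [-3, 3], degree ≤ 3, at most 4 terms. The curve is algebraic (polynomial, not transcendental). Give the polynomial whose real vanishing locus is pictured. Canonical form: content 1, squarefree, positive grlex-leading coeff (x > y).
1. Degree: no degree-1 curve has this shape, so deg p = 2.
2. Against the integer gridlines: among the integer gridlines, it crosses the x-axis at x ∈ {-1, 1}.
3. Fitting integer coefficients to these (and the overall shape) gives p.

2*x^2 + 3*x*y + 3*y^2 - 2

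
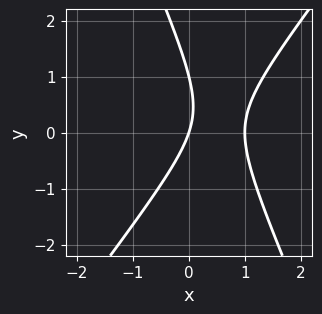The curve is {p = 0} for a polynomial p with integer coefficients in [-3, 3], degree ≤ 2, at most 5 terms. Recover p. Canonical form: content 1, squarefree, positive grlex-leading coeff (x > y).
First, the degree is 2 — a generic line meets the curve in up to 2 points.
Then, reading off the gridlines: the x-axis gridline crossings are at x ∈ {0, 1}; the y-axis gridline crossings are at y ∈ {0, 1}.
Finally, these observations pin down the coefficients.

3*x^2 - x*y - y^2 - 3*x + y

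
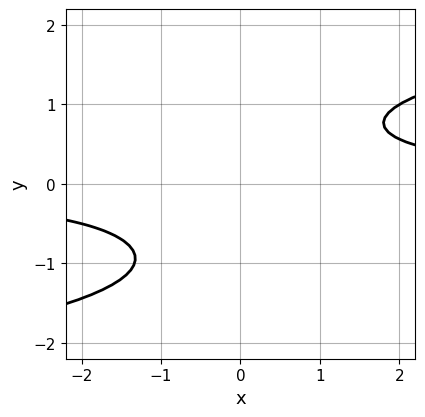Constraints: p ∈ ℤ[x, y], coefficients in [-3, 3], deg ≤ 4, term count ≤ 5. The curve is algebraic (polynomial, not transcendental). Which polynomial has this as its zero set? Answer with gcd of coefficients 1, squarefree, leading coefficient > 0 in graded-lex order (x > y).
2*y^4 + y^3 - 3*x*y + 3

(a) Degree: no degree-3 curve has this shape, so deg p = 4.
(b) Against the integer gridlines: no x-intercept at any integer in the box; no y-intercept at any integer in the box.
(c) Together with the visible shape, these determine p as stated.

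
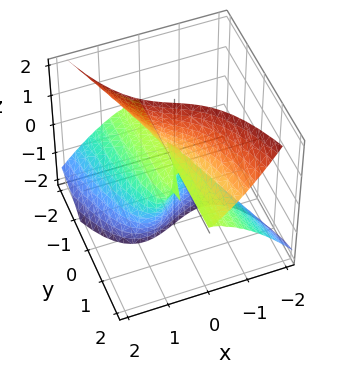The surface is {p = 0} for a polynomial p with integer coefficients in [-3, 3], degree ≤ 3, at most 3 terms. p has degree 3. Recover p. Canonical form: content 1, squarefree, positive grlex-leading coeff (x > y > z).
(a) deg p = 3.
(b) From the visible intercepts: every point of the z-axis in the box is on the surface; one x-axis crossing is at x = 0; the visible y-axis segment lies entirely on the surface.
(c) Assembling these constraints gives the stated polynomial.

x^3 + y*z^2 + x*z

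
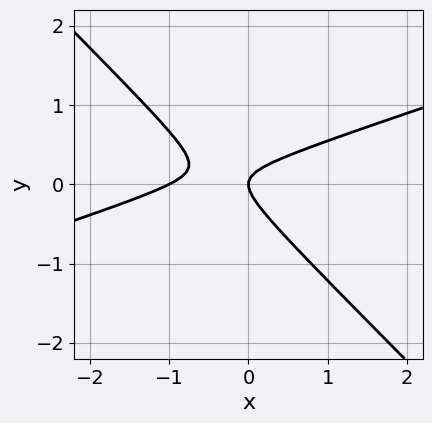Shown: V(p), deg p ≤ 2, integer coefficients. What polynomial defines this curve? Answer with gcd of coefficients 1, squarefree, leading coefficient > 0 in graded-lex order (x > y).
1. Degree: a generic line meets the curve in up to 2 points, so deg p = 2.
2. From the visible intercepts: one y-axis crossing is at y = 0; among the integer gridlines, it crosses the x-axis at x ∈ {-1, 0}.
3. Assembling these constraints gives the stated polynomial.

x^2 - 2*x*y - 3*y^2 + x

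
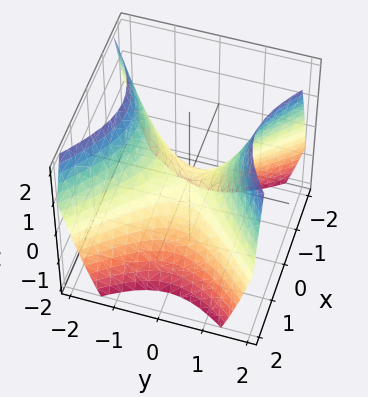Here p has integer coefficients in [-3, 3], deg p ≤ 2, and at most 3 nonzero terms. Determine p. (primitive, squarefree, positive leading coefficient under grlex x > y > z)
x^2 - y^2 + z

Degree: a saddle surface; a quadric, so deg p = 2.
Symmetries: it's symmetric under x → −x, forcing even powers of x; the y ↦ −y reflection is a symmetry, so y appears only in even powers.
From the visible intercepts: one x-axis crossing is at x = 0; it meets the z-axis at z = 0 (among the integer gridlines).
Solving for integer coefficients yields p as stated.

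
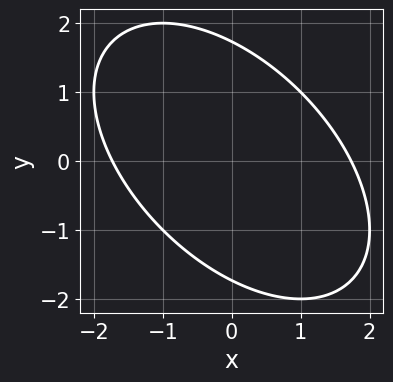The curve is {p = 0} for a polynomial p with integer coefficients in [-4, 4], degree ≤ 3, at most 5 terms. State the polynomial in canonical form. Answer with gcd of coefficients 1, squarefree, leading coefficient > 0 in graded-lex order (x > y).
1. The degree is 2 — no degree-1 curve has this shape.
2. Putting this together gives p.

x^2 + x*y + y^2 - 3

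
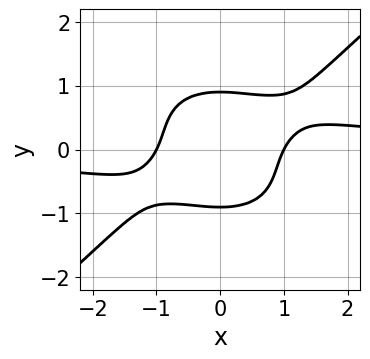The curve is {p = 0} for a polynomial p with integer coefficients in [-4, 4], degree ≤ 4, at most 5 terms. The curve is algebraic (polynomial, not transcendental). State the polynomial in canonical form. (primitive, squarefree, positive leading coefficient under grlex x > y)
2*x^3*y - 3*y^4 - 2*x^2 + 2

1. The degree is 4 — the shape is more complex than any degree-3 curve.
2. Checking where it meets the axes: among the integer gridlines, it crosses the x-axis at x ∈ {-1, 1}.
3. Solving for integer coefficients yields p as stated.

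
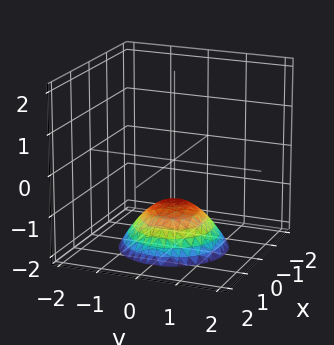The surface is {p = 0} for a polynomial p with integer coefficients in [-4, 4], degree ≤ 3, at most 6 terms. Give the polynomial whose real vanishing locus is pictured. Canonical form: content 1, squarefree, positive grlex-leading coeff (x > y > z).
First, degree: the shape is more complex than any degree-1 surface, so deg p = 2.
Then, symmetries: every cross-section ⟂ z is a circle, so x, y appear only via x² + y².
Then, checking where it meets the axes: a circular section at z = -2 has radius between 1 and 2; one z-axis crossing is at z = -1.
Finally, putting this together gives p.

2*x^2 + 2*y^2 + 3*z + 3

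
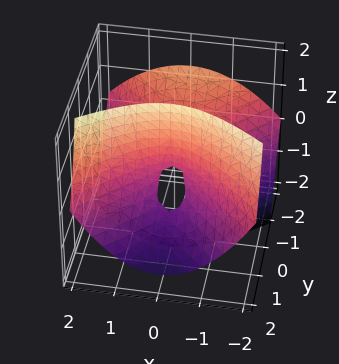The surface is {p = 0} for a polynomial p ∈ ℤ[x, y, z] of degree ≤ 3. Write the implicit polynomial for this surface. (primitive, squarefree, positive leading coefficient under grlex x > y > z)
2*x^2 - 2*y^2 - 3*y*z + z

deg p = 2. The shape is more complex than any degree-1 surface.
Checking where it meets the axes: it crosses the x-axis at the gridline x = 0; one y-axis crossing is at y = 0; one z-axis crossing is at z = 0.
Assembling these constraints gives the stated polynomial.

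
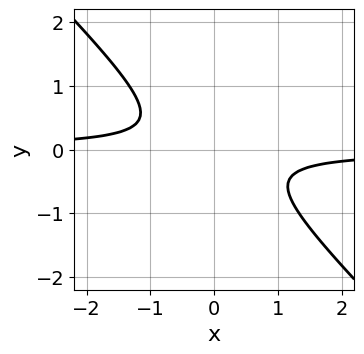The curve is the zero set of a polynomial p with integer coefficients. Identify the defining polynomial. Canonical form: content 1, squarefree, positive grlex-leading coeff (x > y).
First, the degree is 2 — no degree-1 curve has this shape.
Next, observable constraints: the curve avoids every integer x-axis point in the box; no y-intercept at any integer in the box.
Finally, the integer polynomial consistent with all of this is the stated p.

3*x*y + 3*y^2 + 1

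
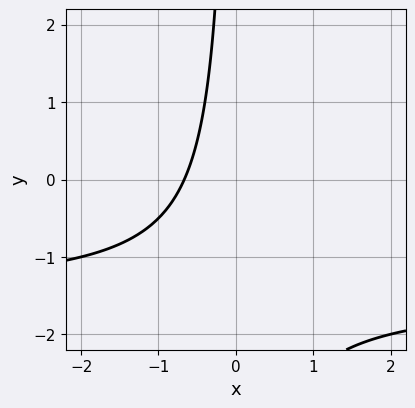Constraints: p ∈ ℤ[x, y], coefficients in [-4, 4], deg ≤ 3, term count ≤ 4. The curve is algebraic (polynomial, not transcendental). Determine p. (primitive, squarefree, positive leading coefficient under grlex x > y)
First, the degree is 2 — no degree-1 curve has this shape.
Next, from the visible intercepts: no y-intercept at any integer in the box.
Finally, these observations pin down the coefficients.

2*x*y + 3*x + 2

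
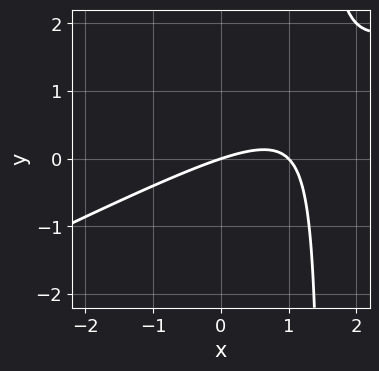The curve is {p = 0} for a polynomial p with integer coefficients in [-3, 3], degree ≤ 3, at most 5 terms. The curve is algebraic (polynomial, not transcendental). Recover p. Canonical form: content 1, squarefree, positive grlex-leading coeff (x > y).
x^2 - 2*x*y - x + 3*y

1. Degree: a generic line meets the curve in up to 2 points, so deg p = 2.
2. From the axis intercepts and sections: the x-axis gridline crossings are at x ∈ {0, 1}; one y-axis crossing is at y = 0.
3. Putting this together gives p.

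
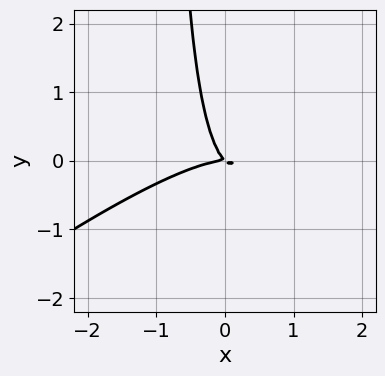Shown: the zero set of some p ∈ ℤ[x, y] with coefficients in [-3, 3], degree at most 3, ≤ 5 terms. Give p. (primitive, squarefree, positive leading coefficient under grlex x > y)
x^3 - 2*x^2*y + x*y^2 + x*y + y^2

First, degree: a generic line meets the curve in up to 3 points, so deg p = 3.
Next, reading off the gridlines: it crosses the x-axis at the gridline x = 0; one y-axis crossing is at y = 0.
Finally, putting this together gives p.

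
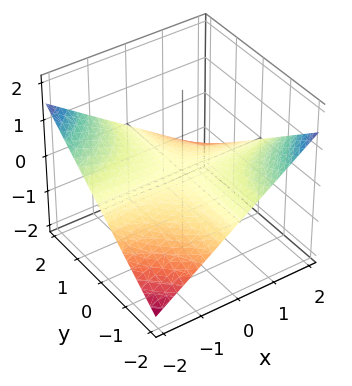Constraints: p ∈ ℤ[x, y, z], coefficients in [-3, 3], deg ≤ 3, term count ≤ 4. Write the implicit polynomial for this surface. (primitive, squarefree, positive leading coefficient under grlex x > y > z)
x*y + 3*z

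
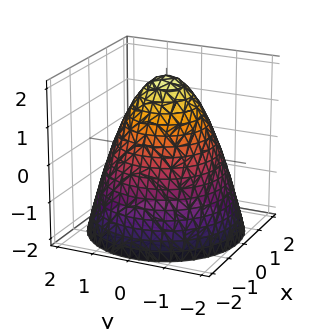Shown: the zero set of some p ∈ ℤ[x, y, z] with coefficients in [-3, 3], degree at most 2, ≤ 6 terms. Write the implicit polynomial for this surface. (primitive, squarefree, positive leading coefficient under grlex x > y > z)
x^2 + y^2 + z - 2

First, degree: the shape is more complex than any degree-1 surface, so deg p = 2.
Then, symmetries: the z-axis is an axis of rotation, so x and y enter only as x² + y².
Next, reading off the gridlines: it crosses the z-axis at the gridline z = 2; a circular section at z = -1 has radius between 1 and 2.
Finally, the integer polynomial consistent with all of this is the stated p.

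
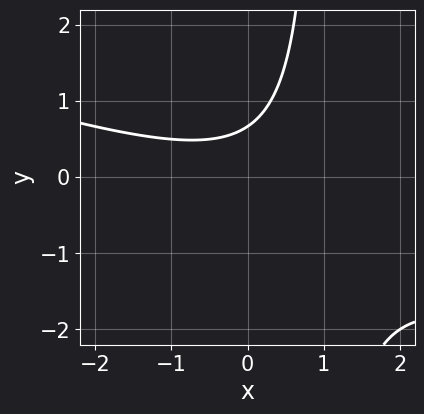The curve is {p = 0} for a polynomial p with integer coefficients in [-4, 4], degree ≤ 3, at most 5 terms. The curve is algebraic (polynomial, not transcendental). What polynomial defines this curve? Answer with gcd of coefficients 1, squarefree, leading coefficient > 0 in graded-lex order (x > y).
1. deg p = 2. The shape is more complex than any degree-1 curve.
2. From the axis intercepts and sections: it misses every integer gridline on the x-axis.
3. Matching integer coefficients to the picture gives p.

x^2 + 3*x*y - 3*y + 2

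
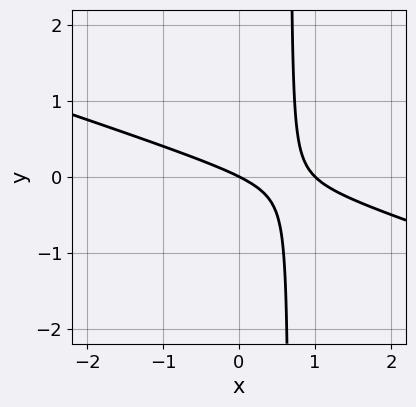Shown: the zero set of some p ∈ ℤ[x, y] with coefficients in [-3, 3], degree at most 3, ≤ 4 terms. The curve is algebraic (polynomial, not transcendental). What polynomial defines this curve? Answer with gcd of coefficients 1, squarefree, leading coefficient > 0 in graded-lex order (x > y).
x^2 + 3*x*y - x - 2*y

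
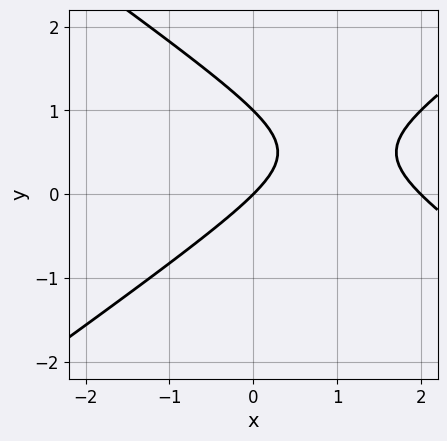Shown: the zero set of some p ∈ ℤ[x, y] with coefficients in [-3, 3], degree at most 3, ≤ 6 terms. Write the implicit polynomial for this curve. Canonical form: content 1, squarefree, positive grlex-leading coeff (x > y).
First, degree: the shape is more complex than any degree-1 curve, so deg p = 2.
Then, from the axis intercepts and sections: among the integer gridlines, it crosses the y-axis at y ∈ {0, 1}; the x-axis gridline crossings are at x ∈ {0, 2}.
Finally, assembling these constraints gives the stated polynomial.

x^2 - 2*y^2 - 2*x + 2*y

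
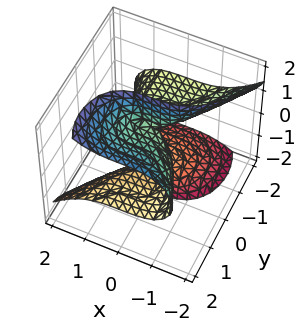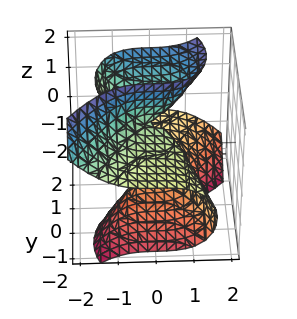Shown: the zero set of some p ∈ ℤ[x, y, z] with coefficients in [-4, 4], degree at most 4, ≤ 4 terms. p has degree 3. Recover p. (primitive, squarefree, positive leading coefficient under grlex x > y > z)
deg p = 3. No degree-2 surface has this shape.
From the axis intercepts and sections: it crosses the y-axis at the gridline y = 0; one x-axis crossing is at x = 0.
Matching integer coefficients to the picture gives p. Check: (0, 0, -2) on the z-axis lies on the surface, and p(0, 0, -2) = 0. ✓

2*x^3 + 2*y^2*z - 3*y*z^2 + 2*y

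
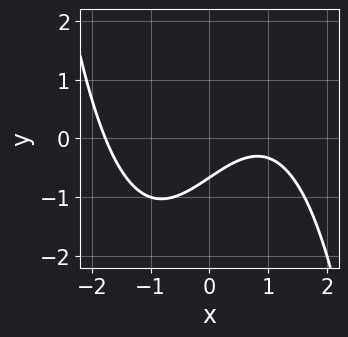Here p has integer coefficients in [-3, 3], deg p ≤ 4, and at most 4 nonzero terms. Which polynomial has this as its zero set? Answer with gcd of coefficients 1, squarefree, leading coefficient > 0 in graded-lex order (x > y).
x^3 - 2*x + 3*y + 2

(a) deg p = 3. The shape is more complex than any degree-2 curve.
(b) Solving for integer coefficients yields p as stated.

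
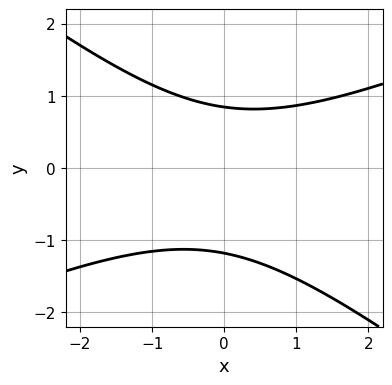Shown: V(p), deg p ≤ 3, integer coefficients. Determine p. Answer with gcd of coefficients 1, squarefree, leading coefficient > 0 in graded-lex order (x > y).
1. Degree: a generic line meets the curve in up to 2 points, so deg p = 2.
2. From the visible intercepts: no x-intercept at any integer in the box.
3. The integer polynomial consistent with all of this is the stated p.

x^2 - x*y - 3*y^2 - y + 3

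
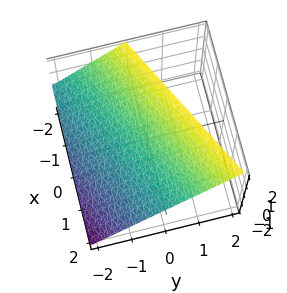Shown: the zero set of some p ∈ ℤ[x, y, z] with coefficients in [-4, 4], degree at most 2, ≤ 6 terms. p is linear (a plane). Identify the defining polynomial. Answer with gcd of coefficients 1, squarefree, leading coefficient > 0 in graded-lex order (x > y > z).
Degree: every cross-section is a straight line — this is a plane, so deg p = 1.
Checking where it meets the axes: one y-axis crossing is at y = -1; it meets the z-axis at z = 1 (among the integer gridlines).
Assembling these constraints gives the stated polynomial.

x - 2*y + 2*z - 2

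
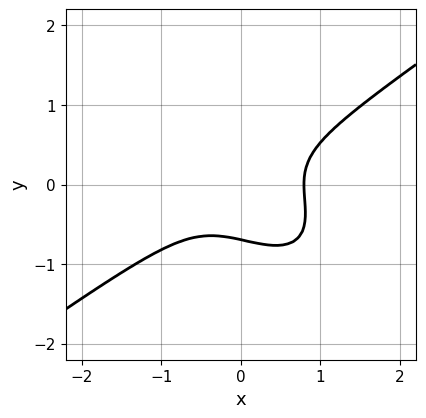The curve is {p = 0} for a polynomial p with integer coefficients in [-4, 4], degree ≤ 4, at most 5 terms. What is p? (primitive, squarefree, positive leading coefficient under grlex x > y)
deg p = 3.
Matching integer coefficients to the picture gives p.

2*x^3 - 2*x*y^2 - 3*y^3 - 1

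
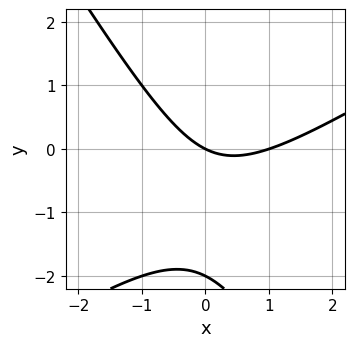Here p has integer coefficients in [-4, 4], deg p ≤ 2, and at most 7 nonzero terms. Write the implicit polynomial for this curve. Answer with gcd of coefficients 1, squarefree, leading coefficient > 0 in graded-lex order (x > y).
x^2 - x*y - y^2 - x - 2*y

(a) The degree is 2 — a generic line meets the curve in up to 2 points.
(b) Against the integer gridlines: the y-axis gridline crossings are at y ∈ {-2, 0}; among the integer gridlines, it crosses the x-axis at x ∈ {0, 1}.
(c) Matching integer coefficients to the picture gives p.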